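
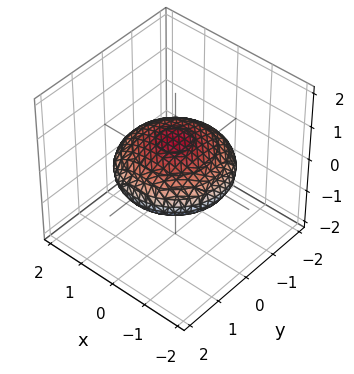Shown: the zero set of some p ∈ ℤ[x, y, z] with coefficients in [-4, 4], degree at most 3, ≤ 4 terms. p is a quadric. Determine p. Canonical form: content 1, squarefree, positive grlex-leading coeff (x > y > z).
deg p = 2. A closed, bounded, convex surface; a quadric.
Symmetries: mirror symmetry z ↦ −z ⇒ only even powers of z; the surface is invariant under rotation about z: p = q(x² + y², z).
Against the integer gridlines: a circular section at z = 0 has radius between 1 and 2.
Together with the visible shape, these determine p as stated.

x^2 + y^2 + 3*z^2 - 2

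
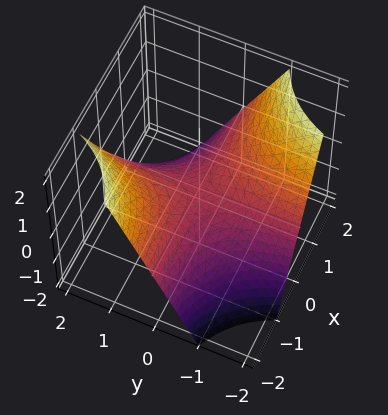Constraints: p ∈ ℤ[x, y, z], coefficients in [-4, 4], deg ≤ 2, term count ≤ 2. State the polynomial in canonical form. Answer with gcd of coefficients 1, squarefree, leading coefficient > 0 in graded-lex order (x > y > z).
x*y + z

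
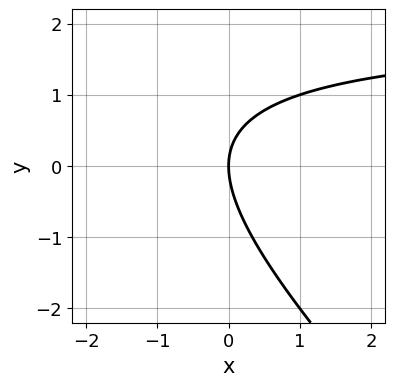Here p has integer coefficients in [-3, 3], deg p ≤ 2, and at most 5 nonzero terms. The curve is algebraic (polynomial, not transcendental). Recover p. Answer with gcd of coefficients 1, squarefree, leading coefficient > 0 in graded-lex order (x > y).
1. The degree is 2 — a generic line meets the curve in up to 2 points.
2. Reading off the gridlines: it meets the x-axis at x = 0 (among the integer gridlines); it crosses the y-axis at the gridline y = 0.
3. Putting this together gives p.

x*y + y^2 - 2*x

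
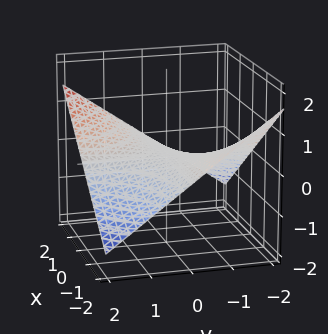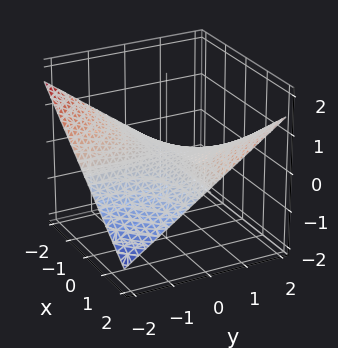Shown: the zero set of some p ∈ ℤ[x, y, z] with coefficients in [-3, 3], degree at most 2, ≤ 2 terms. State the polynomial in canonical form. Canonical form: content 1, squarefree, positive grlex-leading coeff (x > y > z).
x*y - 3*z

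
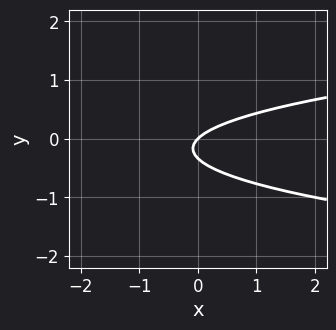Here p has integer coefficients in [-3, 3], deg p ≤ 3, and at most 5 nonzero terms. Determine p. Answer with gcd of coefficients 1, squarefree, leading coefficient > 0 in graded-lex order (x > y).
1. deg p = 2. The shape is more complex than any degree-1 curve.
2. Observable constraints: one y-axis crossing is at y = 0; it crosses the x-axis at the gridline x = 0.
3. These observations pin down the coefficients.

3*y^2 - x + y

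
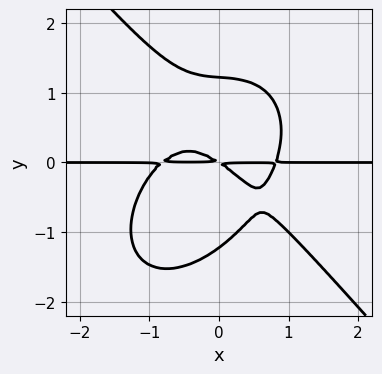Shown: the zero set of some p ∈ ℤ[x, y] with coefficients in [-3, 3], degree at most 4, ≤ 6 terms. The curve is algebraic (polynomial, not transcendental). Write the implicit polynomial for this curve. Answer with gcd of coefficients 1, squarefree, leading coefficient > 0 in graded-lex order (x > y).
3*x^3*y + 2*y^4 + 2*x*y^2 - 2*x*y - 3*y^2

First, deg p = 4.
Then, from the axis intercepts and sections: every point of the x-axis in the box is on the curve.
Finally, these observations pin down the coefficients.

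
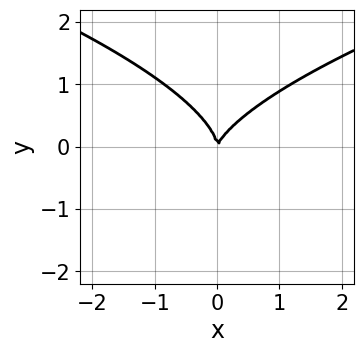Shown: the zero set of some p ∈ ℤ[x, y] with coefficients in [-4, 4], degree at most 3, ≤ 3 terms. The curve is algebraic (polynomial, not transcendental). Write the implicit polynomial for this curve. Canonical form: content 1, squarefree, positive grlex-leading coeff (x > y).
The degree is 3 — the shape is more complex than any degree-2 curve.
Observable constraints: it crosses the y-axis at the gridline y = 0; it meets the x-axis at x = 0 (among the integer gridlines).
Assembling these constraints gives the stated polynomial.

3*y^3 - 3*x^2 + x*y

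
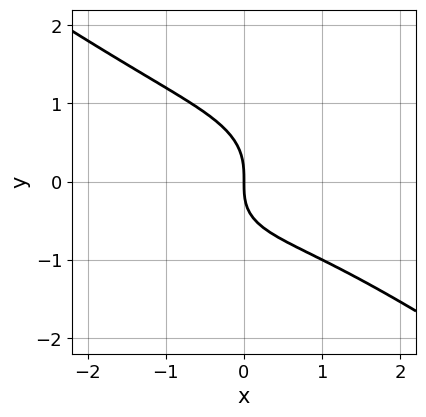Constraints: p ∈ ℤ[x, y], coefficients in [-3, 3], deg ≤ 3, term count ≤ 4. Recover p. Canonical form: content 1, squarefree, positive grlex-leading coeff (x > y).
x^3 + 3*y^3 + x*y + 3*x

1. deg p = 3.
2. Observable constraints: it meets the y-axis at y = 0 (among the integer gridlines); it crosses the x-axis at the gridline x = 0.
3. Matching integer coefficients to the picture gives p.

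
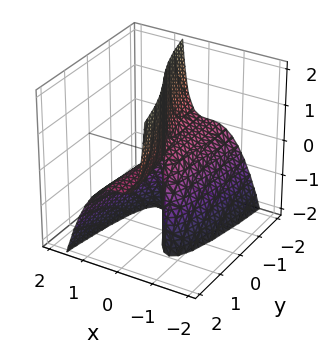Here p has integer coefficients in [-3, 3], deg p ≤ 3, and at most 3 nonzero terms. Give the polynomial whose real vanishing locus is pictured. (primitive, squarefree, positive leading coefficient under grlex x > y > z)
(a) Degree: a generic line meets the surface in up to 3 points, so deg p = 3.
(b) From the visible intercepts: every point of the z-axis in the box is on the surface; every point of the y-axis in the box is on the surface; it meets the x-axis at x = 0 (among the integer gridlines).
(c) Putting this together gives p.

3*x^3 + 2*x*z + y*z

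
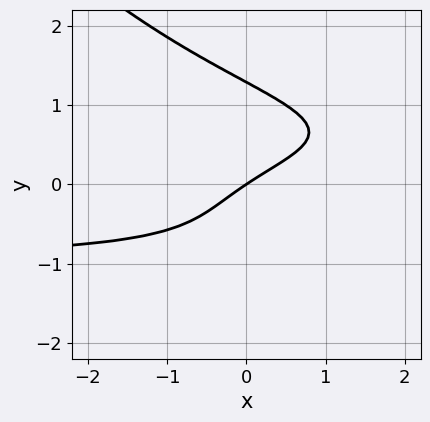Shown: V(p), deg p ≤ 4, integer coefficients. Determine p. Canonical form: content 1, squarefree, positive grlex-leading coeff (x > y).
1. The degree is 4 — a generic line meets the curve in up to 4 points.
2. Against the integer gridlines: it crosses the y-axis at the gridline y = 0; it meets the x-axis at x = 0 (among the integer gridlines).
3. These observations pin down the coefficients.

2*x*y^3 + 2*y^4 - y^2 + 2*x - 3*y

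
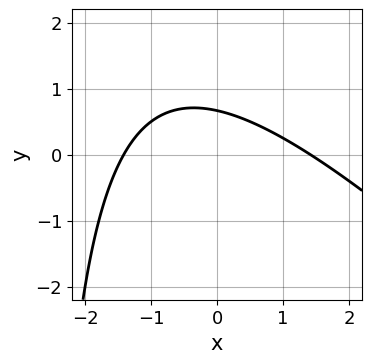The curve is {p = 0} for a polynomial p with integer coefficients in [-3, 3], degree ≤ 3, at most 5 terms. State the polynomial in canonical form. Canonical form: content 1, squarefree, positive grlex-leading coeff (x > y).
First, the degree is 2 — the shape is more complex than any degree-1 curve.
Finally, putting this together gives p.

x^2 + x*y + 3*y - 2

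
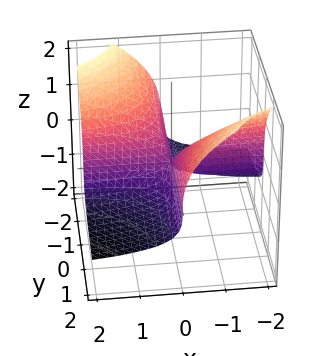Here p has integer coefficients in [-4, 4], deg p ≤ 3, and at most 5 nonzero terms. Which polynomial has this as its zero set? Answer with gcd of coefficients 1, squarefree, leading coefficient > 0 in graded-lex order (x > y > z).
2*x*y*z + 2*z^3 + 3*x*y

First, the degree is 3 — the shape is more complex than any degree-2 surface.
Next, checking where it meets the axes: the visible y-axis segment lies entirely on the surface; the visible x-axis segment lies entirely on the surface; it meets the z-axis at z = 0 (among the integer gridlines).
Finally, assembling these constraints gives the stated polynomial.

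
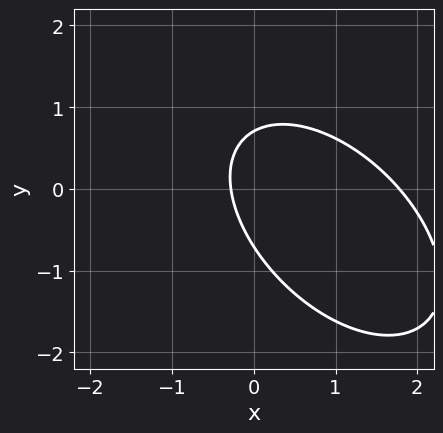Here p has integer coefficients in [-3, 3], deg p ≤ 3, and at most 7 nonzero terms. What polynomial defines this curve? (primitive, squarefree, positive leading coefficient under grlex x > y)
2*x^2 + 2*x*y + 2*y^2 - 3*x - 1

1. The degree is 2 — no degree-1 curve has this shape.
2. Putting this together gives p.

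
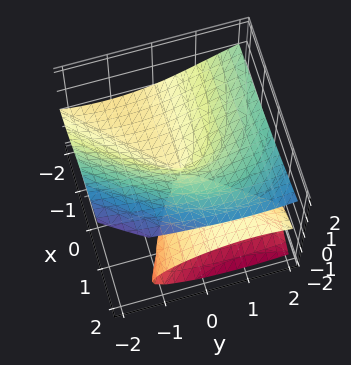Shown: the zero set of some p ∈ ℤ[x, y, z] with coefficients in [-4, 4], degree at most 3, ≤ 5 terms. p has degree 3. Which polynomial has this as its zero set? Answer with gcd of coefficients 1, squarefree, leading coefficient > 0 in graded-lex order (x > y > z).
1. There are 2 components. They look like related sheets of one shape, so recover p as a whole.
2. The degree is 3 — a generic line meets the surface in up to 3 points.
3. Reading off the gridlines: it crosses the z-axis at the gridline z = 0; it crosses the y-axis at the gridline y = 0; every point of the x-axis in the box is on the surface.
4. Fitting integer coefficients to these (and the overall shape) gives p.

2*z^3 + x*y - 3*x*z - y^2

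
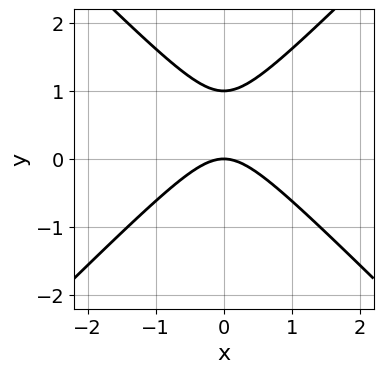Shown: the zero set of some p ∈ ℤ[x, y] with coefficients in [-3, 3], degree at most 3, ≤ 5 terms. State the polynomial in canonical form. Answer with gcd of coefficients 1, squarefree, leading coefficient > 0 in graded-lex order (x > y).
First, deg p = 2. The shape is more complex than any degree-1 curve.
Then, symmetries: the x ↦ −x reflection is a symmetry, so x appears only in even powers.
Then, from the visible intercepts: among the integer gridlines, it crosses the y-axis at y ∈ {0, 1}; one x-axis crossing is at x = 0.
Finally, assembling these constraints gives the stated polynomial.

x^2 - y^2 + y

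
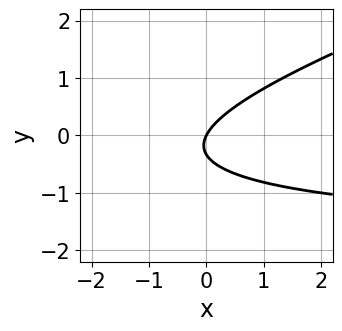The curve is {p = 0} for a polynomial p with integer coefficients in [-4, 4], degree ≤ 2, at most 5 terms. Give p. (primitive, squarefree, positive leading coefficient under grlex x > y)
x*y - 3*y^2 + 2*x - y

1. deg p = 2. No degree-1 curve has this shape.
2. From the visible intercepts: it meets the y-axis at y = 0 (among the integer gridlines); it meets the x-axis at x = 0 (among the integer gridlines).
3. Putting this together gives p.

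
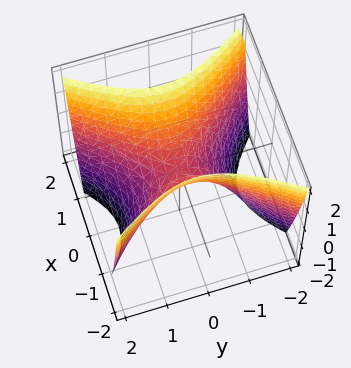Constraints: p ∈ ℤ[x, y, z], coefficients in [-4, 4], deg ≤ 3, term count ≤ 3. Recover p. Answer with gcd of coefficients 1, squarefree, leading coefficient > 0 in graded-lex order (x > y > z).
3*x^2 - 2*y^2 - 2*z

1. Degree: a saddle surface; a quadric, so deg p = 2.
2. Symmetries: mirror symmetry y ↦ −y ⇒ only even powers of y; mirror symmetry x ↦ −x ⇒ only even powers of x.
3. From the visible intercepts: it meets the z-axis at z = 0 (among the integer gridlines); it crosses the x-axis at the gridline x = 0; it meets the y-axis at y = 0 (among the integer gridlines).
4. Fitting integer coefficients to these (and the overall shape) gives p.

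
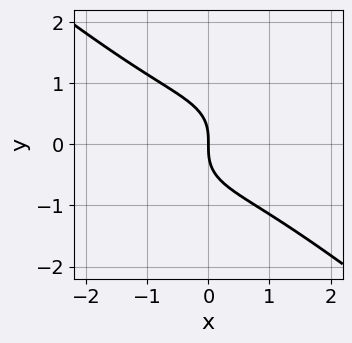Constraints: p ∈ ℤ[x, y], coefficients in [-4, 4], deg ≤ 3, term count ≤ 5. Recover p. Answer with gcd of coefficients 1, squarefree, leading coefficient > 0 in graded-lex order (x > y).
First, deg p = 3. The shape is more complex than any degree-2 curve.
Next, from the visible intercepts: one x-axis crossing is at x = 0; one y-axis crossing is at y = 0.
Finally, the integer polynomial consistent with all of this is the stated p.

x^3 + 2*y^3 + 2*x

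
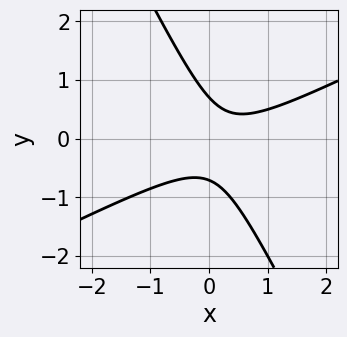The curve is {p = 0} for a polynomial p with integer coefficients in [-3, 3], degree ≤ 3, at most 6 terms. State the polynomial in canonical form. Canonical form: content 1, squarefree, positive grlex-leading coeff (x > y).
2*x^2 - 3*x*y - 2*y^2 - x + 1

(a) The degree is 2 — no degree-1 curve has this shape.
(b) Reading off the gridlines: no x-intercept at any integer in the box.
(c) Putting this together gives p.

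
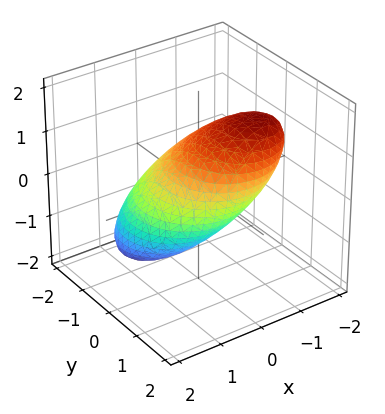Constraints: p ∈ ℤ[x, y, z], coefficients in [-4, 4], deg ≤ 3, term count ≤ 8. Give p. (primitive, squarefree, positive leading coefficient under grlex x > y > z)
2*x^2 + 2*x*z + 2*y^2 - 2*y*z + 2*z^2 - 3

(a) The degree is 2 — no degree-1 surface has this shape.
(b) Solving for integer coefficients yields p as stated.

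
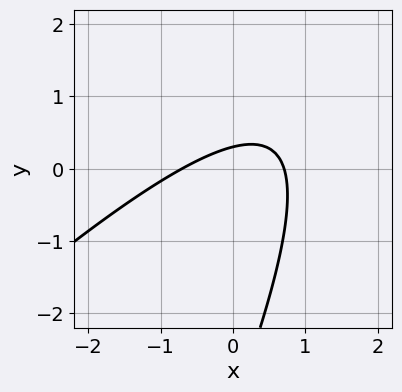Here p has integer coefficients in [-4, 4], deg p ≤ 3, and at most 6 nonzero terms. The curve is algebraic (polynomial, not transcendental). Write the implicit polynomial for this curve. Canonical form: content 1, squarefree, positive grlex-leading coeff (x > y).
2*x^2 - 3*x*y + y^2 + 3*y - 1

1. Degree: no degree-1 curve has this shape, so deg p = 2.
2. Matching integer coefficients to the picture gives p.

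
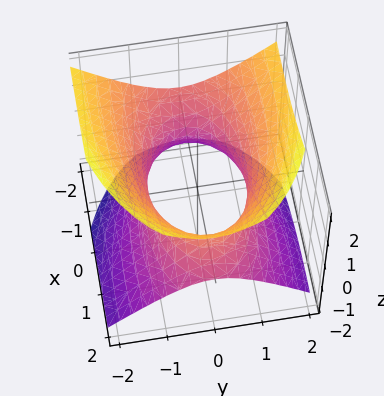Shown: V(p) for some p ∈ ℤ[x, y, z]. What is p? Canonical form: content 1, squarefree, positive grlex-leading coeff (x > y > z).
x^2 + 2*x*z + 3*y^2 - 3*z^2 - 3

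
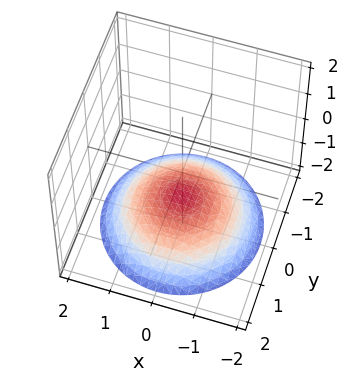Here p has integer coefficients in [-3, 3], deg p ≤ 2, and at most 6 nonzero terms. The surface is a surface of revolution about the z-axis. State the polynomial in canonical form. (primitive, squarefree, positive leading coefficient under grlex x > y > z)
x^2 + y^2 + 3*z + 3

(a) deg p = 2.
(b) Symmetries: rotational symmetry about the z-axis ⇒ p depends on x, y only through x² + y².
(c) Against the integer gridlines: it meets the z-axis at z = -1 (among the integer gridlines); no x-intercept at any integer in the box.
(d) Matching integer coefficients to the picture gives p.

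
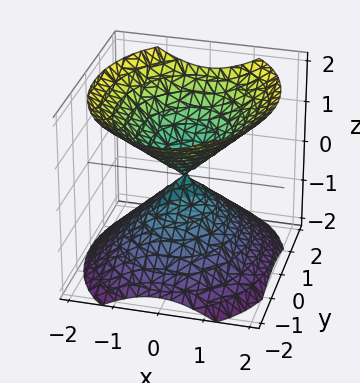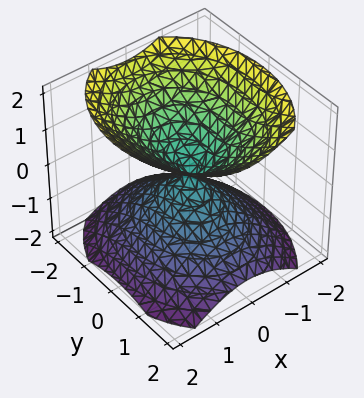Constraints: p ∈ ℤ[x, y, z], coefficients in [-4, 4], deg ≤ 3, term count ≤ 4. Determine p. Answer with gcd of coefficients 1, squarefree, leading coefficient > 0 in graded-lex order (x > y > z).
3*x^2 + 2*y^2 - 3*z^2

The picture has 2 separate pieces. They look like related sheets of one shape, so recover p as a whole.
deg p = 2. A double cone through the origin; a quadric.
Symmetries: it's symmetric under x → −x, forcing even powers of x; the z ↦ −z reflection is a symmetry, so z appears only in even powers; the y ↦ −y reflection is a symmetry, so y appears only in even powers.
Checking where it meets the axes: it crosses the y-axis at the gridline y = 0; it meets the z-axis at z = 0 (among the integer gridlines); one x-axis crossing is at x = 0.
The integer polynomial consistent with all of this is the stated p.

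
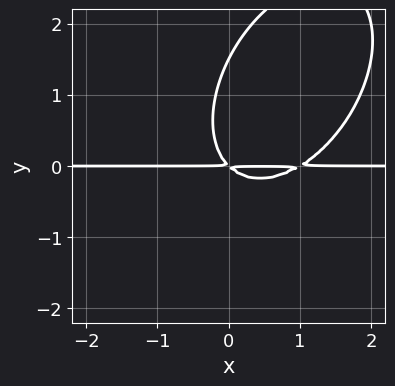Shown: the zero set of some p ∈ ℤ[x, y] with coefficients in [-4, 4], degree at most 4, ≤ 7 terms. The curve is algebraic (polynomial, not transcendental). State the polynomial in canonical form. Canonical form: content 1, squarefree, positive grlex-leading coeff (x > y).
3*x^2*y - 2*x*y^2 + 2*y^3 - 3*x*y - 3*y^2

Degree: a generic line meets the curve in up to 3 points, so deg p = 3.
Observable constraints: every point of the x-axis in the box is on the curve.
Fitting integer coefficients to these (and the overall shape) gives p.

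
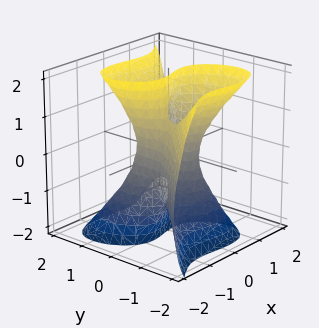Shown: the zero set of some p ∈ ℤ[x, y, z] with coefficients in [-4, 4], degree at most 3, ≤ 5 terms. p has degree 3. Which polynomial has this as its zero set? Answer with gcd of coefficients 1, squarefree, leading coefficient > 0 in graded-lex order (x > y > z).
3*x^3 - x^2*z - 3*y^3 + 2*y*z^2 - 2*x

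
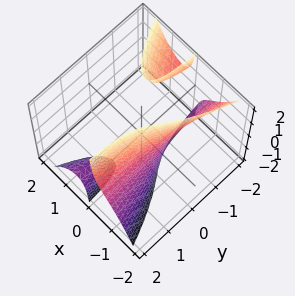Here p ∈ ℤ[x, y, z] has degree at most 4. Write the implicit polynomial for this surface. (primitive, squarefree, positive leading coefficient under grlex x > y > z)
3*x^3 + 2*x*y*z + 1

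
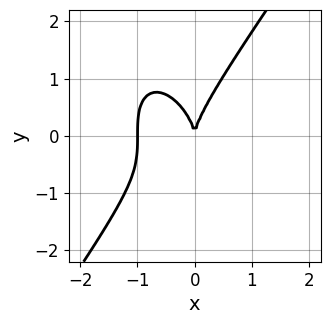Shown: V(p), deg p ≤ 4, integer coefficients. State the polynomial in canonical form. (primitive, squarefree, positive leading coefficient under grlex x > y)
deg p = 3.
Reading off the gridlines: the x-axis gridline crossings are at x ∈ {-1, 0}; it crosses the y-axis at the gridline y = 0.
Solving for integer coefficients yields p as stated.

3*x^3 - y^3 + 3*x^2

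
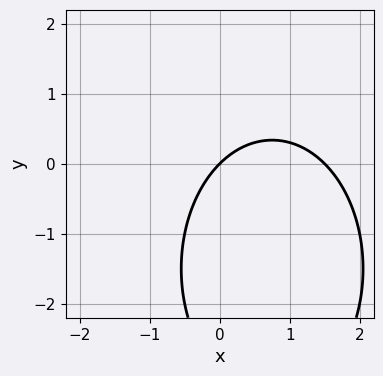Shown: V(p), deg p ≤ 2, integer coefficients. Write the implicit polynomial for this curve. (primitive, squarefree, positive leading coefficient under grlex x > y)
(a) deg p = 2. The shape is more complex than any degree-1 curve.
(b) Against the integer gridlines: one x-axis crossing is at x = 0; it meets the y-axis at y = 0 (among the integer gridlines).
(c) Fitting integer coefficients to these (and the overall shape) gives p.

2*x^2 + y^2 - 3*x + 3*y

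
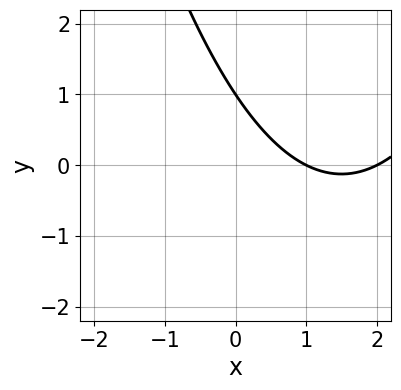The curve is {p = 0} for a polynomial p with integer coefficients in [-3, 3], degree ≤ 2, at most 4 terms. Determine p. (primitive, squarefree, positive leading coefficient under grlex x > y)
x^2 - 3*x - 2*y + 2

(a) deg p = 2.
(b) From the axis intercepts and sections: it crosses the y-axis at the gridline y = 1; the x-axis gridline crossings are at x ∈ {1, 2}.
(c) Fitting integer coefficients to these (and the overall shape) gives p.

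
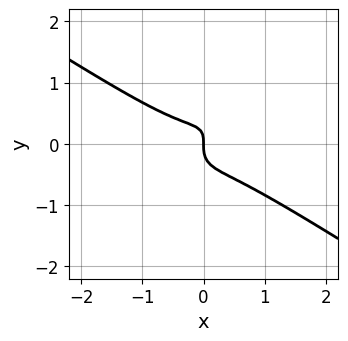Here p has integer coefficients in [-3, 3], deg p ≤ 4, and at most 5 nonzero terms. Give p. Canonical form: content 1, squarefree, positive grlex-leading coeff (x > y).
2*x^3 - 3*x*y^2 + 3*y^3 - x*y + x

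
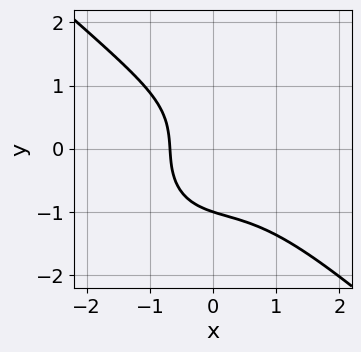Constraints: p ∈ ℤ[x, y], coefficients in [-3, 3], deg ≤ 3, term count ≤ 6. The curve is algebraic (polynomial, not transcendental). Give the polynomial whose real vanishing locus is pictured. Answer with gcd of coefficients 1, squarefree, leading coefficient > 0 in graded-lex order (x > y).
3*x^3 + x^2*y + 3*y^3 + 3*x + 3

deg p = 3. A generic line meets the curve in up to 3 points.
Against the integer gridlines: it meets the y-axis at y = -1 (among the integer gridlines).
Putting this together gives p.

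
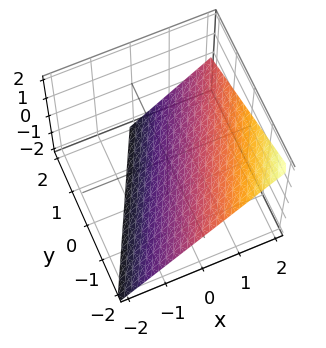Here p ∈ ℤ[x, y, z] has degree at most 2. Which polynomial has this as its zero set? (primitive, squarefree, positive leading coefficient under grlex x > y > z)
2*x - y - 2*z - 2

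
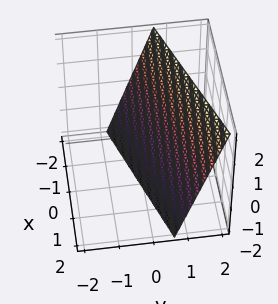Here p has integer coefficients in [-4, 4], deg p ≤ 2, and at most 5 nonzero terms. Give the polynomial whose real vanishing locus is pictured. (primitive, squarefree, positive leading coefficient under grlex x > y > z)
First, degree: every cross-section is a straight line — this is a plane, so deg p = 1.
Next, from the axis intercepts and sections: it crosses the x-axis at the gridline x = -2; it meets the z-axis at z = -2 (among the integer gridlines).
Finally, assembling these constraints gives the stated polynomial.

x - 3*y + z + 2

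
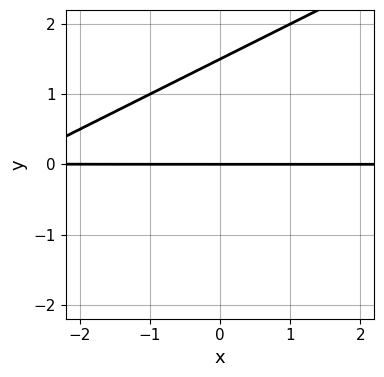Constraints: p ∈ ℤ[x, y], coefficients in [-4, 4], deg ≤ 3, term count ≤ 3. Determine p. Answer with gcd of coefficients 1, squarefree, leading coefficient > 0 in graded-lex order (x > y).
(a) Degree: no degree-1 curve has this shape, so deg p = 2.
(b) Checking where it meets the axes: the visible x-axis segment lies entirely on the curve; it meets the y-axis at y = 0 (among the integer gridlines).
(c) Matching integer coefficients to the picture gives p.

x*y - 2*y^2 + 3*y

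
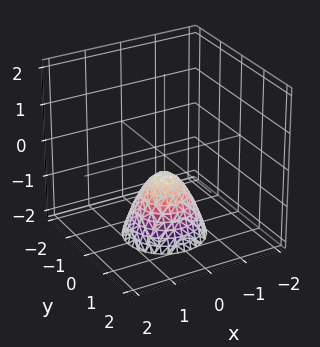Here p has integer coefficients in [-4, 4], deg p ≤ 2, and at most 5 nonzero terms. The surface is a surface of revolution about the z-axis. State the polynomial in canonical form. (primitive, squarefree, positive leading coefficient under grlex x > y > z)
First, degree: the shape is more complex than any degree-1 surface, so deg p = 2.
Next, symmetries: the surface is invariant under rotation about z: p = q(x² + y², z).
Next, against the integer gridlines: the surface avoids every integer y-axis point in the box; the surface avoids every integer x-axis point in the box; a circular section at z = -1 has radius between 0 and 1.
Finally, the integer polynomial consistent with all of this is the stated p.

3*x^2 + 3*y^2 + 2*z + 1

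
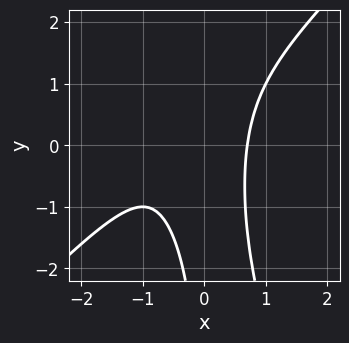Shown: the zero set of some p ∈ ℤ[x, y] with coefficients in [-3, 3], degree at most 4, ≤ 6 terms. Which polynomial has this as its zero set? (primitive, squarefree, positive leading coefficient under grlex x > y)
First, the degree is 3 — the shape is more complex than any degree-2 curve.
Next, against the integer gridlines: the curve avoids every integer y-axis point in the box.
Finally, the integer polynomial consistent with all of this is the stated p.

3*x^3 - 2*x^2*y - x*y^2 + 2*x^2 - 2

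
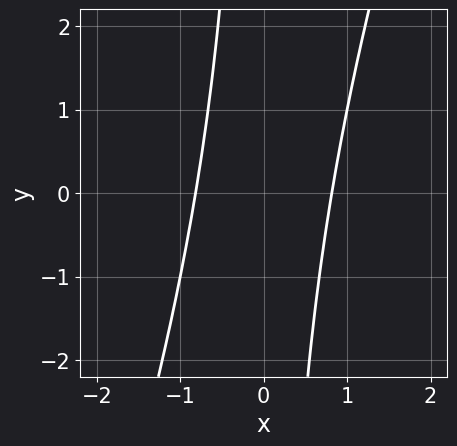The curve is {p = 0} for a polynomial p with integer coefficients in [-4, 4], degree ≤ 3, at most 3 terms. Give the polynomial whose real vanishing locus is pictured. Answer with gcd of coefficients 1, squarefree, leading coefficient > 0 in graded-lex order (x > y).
(a) deg p = 2. The shape is more complex than any degree-1 curve.
(b) Against the integer gridlines: it misses every integer gridline on the y-axis.
(c) Together with the visible shape, these determine p as stated.

3*x^2 - x*y - 2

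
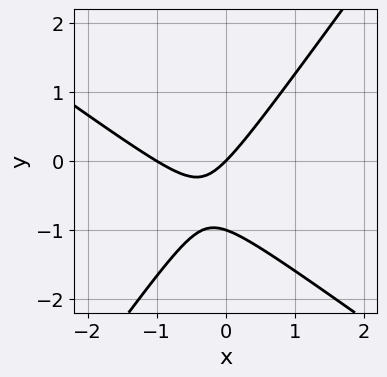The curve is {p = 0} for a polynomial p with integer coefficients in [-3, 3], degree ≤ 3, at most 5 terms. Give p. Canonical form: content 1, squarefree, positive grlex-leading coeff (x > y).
First, degree: a generic line meets the curve in up to 2 points, so deg p = 2.
Next, checking where it meets the axes: among the integer gridlines, it crosses the x-axis at x ∈ {-1, 0}; among the integer gridlines, it crosses the y-axis at y ∈ {-1, 0}.
Finally, together with the visible shape, these determine p as stated.

3*x^2 + 2*x*y - 3*y^2 + 3*x - 3*y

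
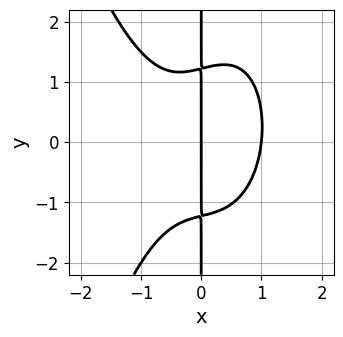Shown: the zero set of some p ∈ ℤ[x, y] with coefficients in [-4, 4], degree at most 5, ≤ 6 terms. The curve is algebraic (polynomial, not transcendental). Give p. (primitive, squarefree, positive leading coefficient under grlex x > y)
3*x^4 - x^2*y + 2*x*y^2 - 3*x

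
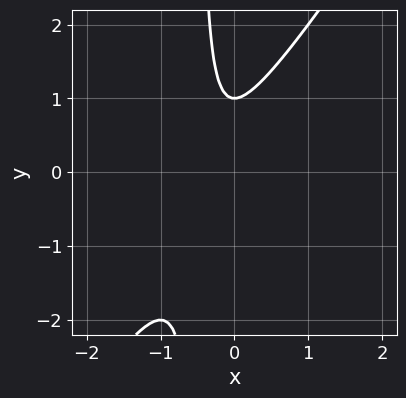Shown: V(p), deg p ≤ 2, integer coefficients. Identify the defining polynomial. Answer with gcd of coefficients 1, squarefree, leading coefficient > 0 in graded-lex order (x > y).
First, deg p = 2. No degree-1 curve has this shape.
Then, from the axis intercepts and sections: it crosses the y-axis at the gridline y = 1; no x-intercept at any integer in the box.
Finally, assembling these constraints gives the stated polynomial.

3*x^2 - 2*x*y + 2*x - y + 1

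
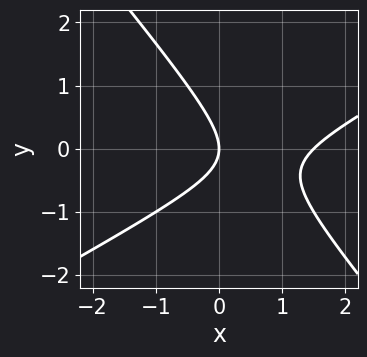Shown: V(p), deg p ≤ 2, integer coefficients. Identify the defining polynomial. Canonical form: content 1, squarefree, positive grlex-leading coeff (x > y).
2*x^2 - 2*x*y - 3*y^2 - 3*x

1. Degree: no degree-1 curve has this shape, so deg p = 2.
2. Checking where it meets the axes: it meets the y-axis at y = 0 (among the integer gridlines); it meets the x-axis at x = 0 (among the integer gridlines).
3. Putting this together gives p.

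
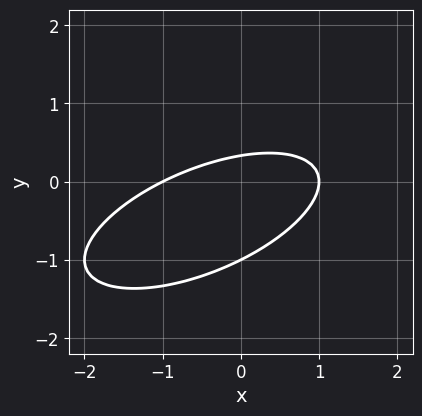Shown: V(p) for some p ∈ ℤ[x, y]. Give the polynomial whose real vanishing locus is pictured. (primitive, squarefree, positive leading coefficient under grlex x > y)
First, degree: no degree-1 curve has this shape, so deg p = 2.
Next, checking where it meets the axes: it crosses the y-axis at the gridline y = -1; among the integer gridlines, it crosses the x-axis at x ∈ {-1, 1}.
Finally, putting this together gives p.

x^2 - 2*x*y + 3*y^2 + 2*y - 1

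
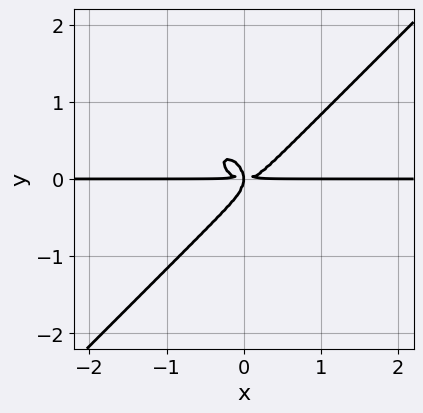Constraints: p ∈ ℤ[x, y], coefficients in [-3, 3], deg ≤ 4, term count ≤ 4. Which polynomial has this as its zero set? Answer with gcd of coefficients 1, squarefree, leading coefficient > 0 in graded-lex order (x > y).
2*x^3*y - 2*y^4 - x*y^2

First, degree: a generic line meets the curve in up to 4 points, so deg p = 4.
Next, reading off the gridlines: the visible x-axis segment lies entirely on the curve.
Finally, the integer polynomial consistent with all of this is the stated p.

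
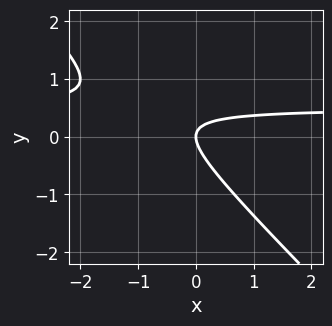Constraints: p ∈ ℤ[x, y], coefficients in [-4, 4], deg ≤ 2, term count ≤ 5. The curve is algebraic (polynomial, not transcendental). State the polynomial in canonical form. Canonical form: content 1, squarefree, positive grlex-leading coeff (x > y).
2*x*y + 2*y^2 - x

First, degree: a generic line meets the curve in up to 2 points, so deg p = 2.
Then, checking where it meets the axes: one y-axis crossing is at y = 0; it crosses the x-axis at the gridline x = 0.
Finally, fitting integer coefficients to these (and the overall shape) gives p.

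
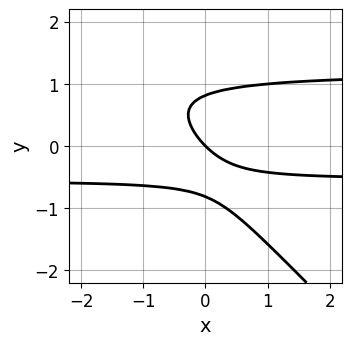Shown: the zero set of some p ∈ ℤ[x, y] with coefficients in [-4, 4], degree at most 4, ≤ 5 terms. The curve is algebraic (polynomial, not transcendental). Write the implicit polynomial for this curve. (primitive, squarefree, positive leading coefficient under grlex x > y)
3*x*y^2 + 3*y^3 - 2*x*y - 2*x - 2*y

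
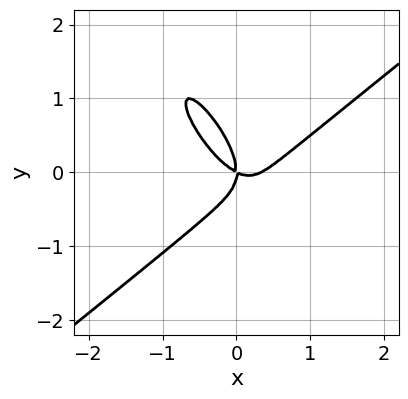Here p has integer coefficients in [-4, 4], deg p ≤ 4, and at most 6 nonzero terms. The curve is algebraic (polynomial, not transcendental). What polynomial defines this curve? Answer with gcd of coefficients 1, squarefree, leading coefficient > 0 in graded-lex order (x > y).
3*x^3 - 3*x*y^2 - 2*y^3 - x^2 - 2*x*y

deg p = 3. The shape is more complex than any degree-2 curve.
Checking where it meets the axes: one y-axis crossing is at y = 0; one x-axis crossing is at x = 0.
Assembling these constraints gives the stated polynomial.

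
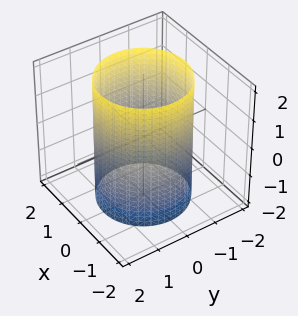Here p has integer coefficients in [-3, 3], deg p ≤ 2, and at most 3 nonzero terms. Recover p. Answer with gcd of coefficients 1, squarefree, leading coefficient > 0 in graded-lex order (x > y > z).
1. Degree: a cylinder; a quadric, so deg p = 2.
2. Symmetries: the z ↦ −z reflection is a symmetry, so z appears only in even powers; the surface is invariant under rotation about z: p = q(x² + y², z).
3. From the axis intercepts and sections: the surface avoids every integer z-axis point in the box; a circular section at z = 1 has radius between 1 and 2.
4. These observations pin down the coefficients.

x^2 + y^2 - 2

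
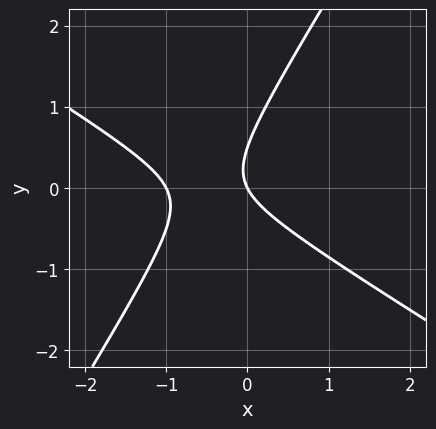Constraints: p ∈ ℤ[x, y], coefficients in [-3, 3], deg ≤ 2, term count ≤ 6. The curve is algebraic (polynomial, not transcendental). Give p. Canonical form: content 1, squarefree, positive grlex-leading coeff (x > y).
(a) The degree is 2 — no degree-1 curve has this shape.
(b) Checking where it meets the axes: the x-axis gridline crossings are at x ∈ {-1, 0}; one y-axis crossing is at y = 0.
(c) These observations pin down the coefficients.

2*x^2 + 2*x*y - 2*y^2 + 2*x + y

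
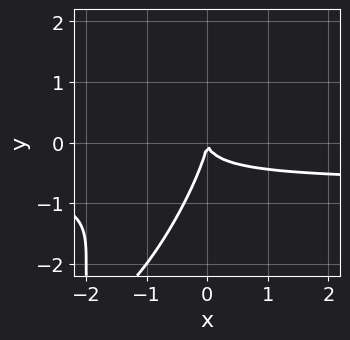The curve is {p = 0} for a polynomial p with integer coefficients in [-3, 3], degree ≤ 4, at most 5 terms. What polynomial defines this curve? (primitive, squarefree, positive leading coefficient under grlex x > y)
1. The degree is 3 — no degree-2 curve has this shape.
2. Against the integer gridlines: one x-axis crossing is at x = 0; it meets the y-axis at y = 0 (among the integer gridlines).
3. Putting this together gives p.

3*x^2*y - 3*x*y^2 + y^3 + 2*x^2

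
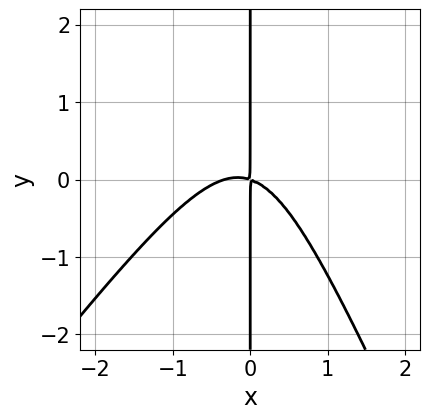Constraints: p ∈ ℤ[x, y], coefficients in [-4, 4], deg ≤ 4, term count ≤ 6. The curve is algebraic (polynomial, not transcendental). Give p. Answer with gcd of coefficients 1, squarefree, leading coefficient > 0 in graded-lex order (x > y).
3*x^3 - x^2*y - x*y^2 + x^2 + 3*x*y

First, degree: no degree-2 curve has this shape, so deg p = 3.
Next, from the visible intercepts: every point of the y-axis in the box is on the curve.
Finally, the integer polynomial consistent with all of this is the stated p.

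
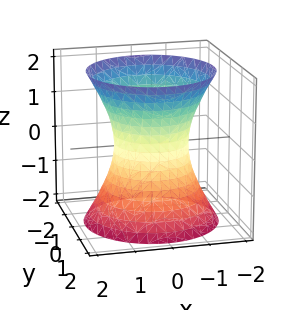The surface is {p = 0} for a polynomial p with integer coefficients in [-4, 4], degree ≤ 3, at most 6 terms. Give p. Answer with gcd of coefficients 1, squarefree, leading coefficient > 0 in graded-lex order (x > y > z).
First, the degree is 2 — no degree-1 surface has this shape.
Next, symmetry: the z-axis is an axis of rotation, so x and y enter only as x² + y².
Then, against the integer gridlines: among the integer gridlines, it crosses the x-axis at x ∈ {-1, 1}; the y-axis gridline crossings are at y ∈ {-1, 1}; it misses every integer gridline on the z-axis; a circular section at z = 1 has radius between 1 and 2.
Finally, together with the visible shape, these determine p as stated.

2*x^2 + 2*y^2 - z^2 - 2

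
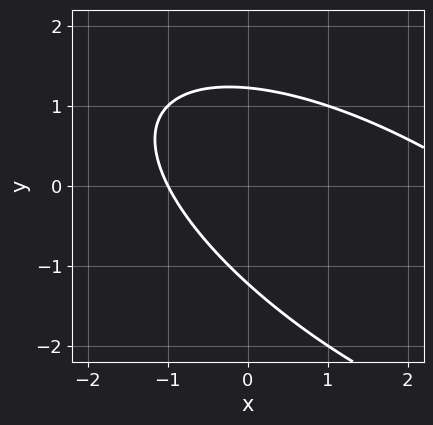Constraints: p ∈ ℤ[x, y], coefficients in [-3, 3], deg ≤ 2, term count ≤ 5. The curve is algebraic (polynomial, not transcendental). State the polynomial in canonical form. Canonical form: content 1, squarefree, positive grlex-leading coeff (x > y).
The degree is 2 — a generic line meets the curve in up to 2 points.
Reading off the gridlines: one x-axis crossing is at x = -1.
Solving for integer coefficients yields p as stated.

x^2 + 2*x*y + 2*y^2 - 2*x - 3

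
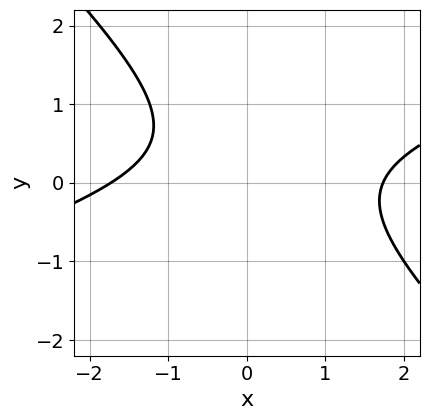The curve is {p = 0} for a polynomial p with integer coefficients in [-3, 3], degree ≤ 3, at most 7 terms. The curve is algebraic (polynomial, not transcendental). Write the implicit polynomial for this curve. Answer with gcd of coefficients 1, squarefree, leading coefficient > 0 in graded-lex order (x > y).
x^2 - 2*x*y - 3*y^2 + 2*y - 3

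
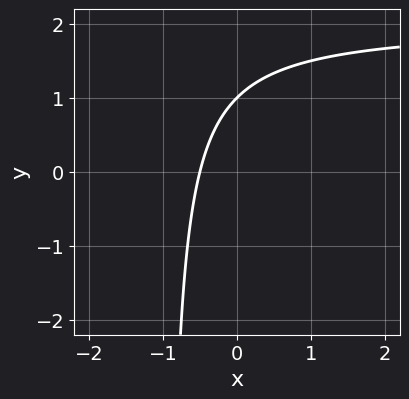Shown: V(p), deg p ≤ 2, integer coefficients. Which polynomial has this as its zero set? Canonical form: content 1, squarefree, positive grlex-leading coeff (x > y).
x*y - 2*x + y - 1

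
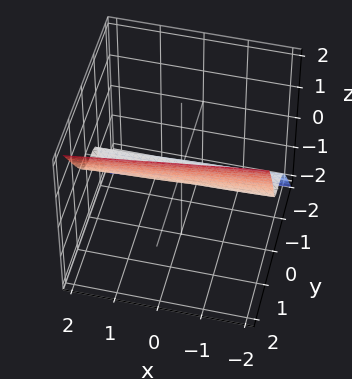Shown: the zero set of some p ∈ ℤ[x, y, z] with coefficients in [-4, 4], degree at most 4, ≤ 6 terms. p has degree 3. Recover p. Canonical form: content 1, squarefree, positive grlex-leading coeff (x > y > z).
x*y*z - 3*y^3 + z^3 + 2*z

1. The degree is 3 — no degree-2 surface has this shape.
2. Reading off the gridlines: one z-axis crossing is at z = 0; every point of the x-axis in the box is on the surface.
3. Together with the visible shape, these determine p as stated.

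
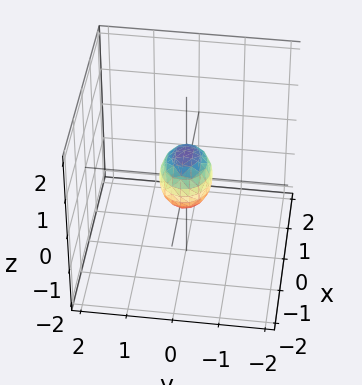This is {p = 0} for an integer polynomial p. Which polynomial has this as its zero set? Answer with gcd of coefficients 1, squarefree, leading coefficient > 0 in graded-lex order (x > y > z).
2*x^2 + 3*y^2 + 2*z^2 - 1

First, deg p = 2. A closed, bounded, convex surface; a quadric.
Then, symmetries: mirror symmetry z ↦ −z ⇒ only even powers of z; mirror symmetry x ↦ −x ⇒ only even powers of x; it's symmetric under y → −y, forcing even powers of y.
Finally, the integer polynomial consistent with all of this is the stated p.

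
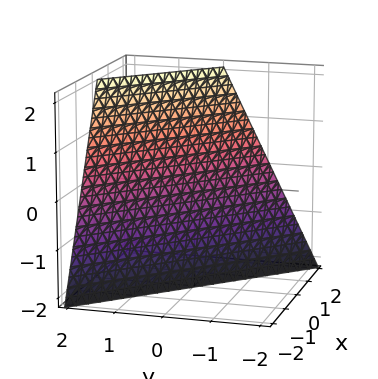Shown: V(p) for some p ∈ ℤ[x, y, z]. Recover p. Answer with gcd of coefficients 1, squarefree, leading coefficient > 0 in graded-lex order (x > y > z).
First, the degree is 1 — the surface is flat (a plane).
Next, from the visible intercepts: it crosses the y-axis at the gridline y = 1; it crosses the x-axis at the gridline x = 1; it meets the z-axis at z = -2 (among the integer gridlines).
Finally, fitting integer coefficients to these (and the overall shape) gives p.

2*x + 2*y - z - 2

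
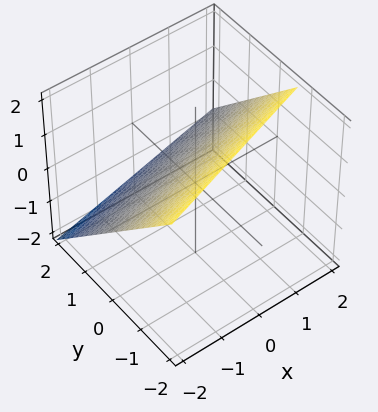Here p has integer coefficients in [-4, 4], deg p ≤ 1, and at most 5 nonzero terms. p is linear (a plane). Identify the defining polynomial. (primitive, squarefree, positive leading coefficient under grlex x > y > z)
x - 3*y - 3*z + 2

1. The degree is 1 — every cross-section is a straight line — this is a plane.
2. From the axis intercepts and sections: one x-axis crossing is at x = -2.
3. Assembling these constraints gives the stated polynomial.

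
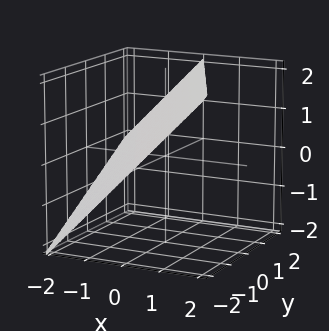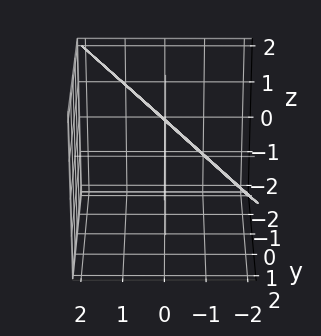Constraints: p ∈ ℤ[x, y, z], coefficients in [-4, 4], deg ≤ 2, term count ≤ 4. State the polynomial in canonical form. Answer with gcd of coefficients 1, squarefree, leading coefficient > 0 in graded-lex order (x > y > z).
2*x + y - 2*z + 2

First, the degree is 1 — the surface is flat (a plane).
Then, reading off the gridlines: it meets the z-axis at z = 1 (among the integer gridlines); it crosses the y-axis at the gridline y = -2; it crosses the x-axis at the gridline x = -1.
Finally, the integer polynomial consistent with all of this is the stated p.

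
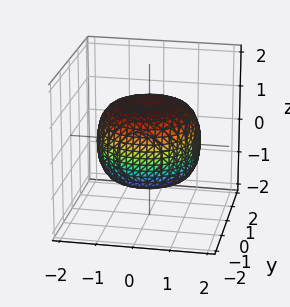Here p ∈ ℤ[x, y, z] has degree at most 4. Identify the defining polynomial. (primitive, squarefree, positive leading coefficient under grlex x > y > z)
(a) Degree: no degree-3 surface has this shape, so deg p = 4.
(b) Symmetries: the z-axis is an axis of rotation, so x and y enter only as x² + y².
(c) Observable constraints: a circular section at z = 1 has radius exactly 1; the z-axis gridline crossings are at z ∈ {-1, 1}.
(d) Matching integer coefficients to the picture gives p.

x^4 + 2*x^2*y^2 + y^4 - x^2 - y^2 + 2*z^2 - 2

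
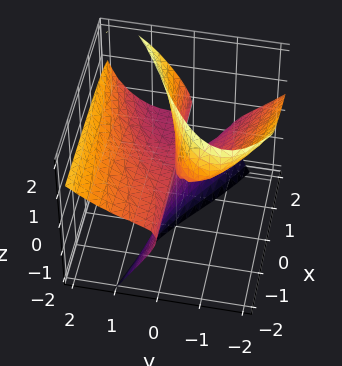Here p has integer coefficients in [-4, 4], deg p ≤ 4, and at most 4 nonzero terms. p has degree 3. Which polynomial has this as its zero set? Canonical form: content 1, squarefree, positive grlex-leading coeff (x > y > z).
(a) The degree is 3 — the shape is more complex than any degree-2 surface.
(b) From the visible intercepts: every point of the z-axis in the box is on the surface; every point of the x-axis in the box is on the surface.
(c) Matching integer coefficients to the picture gives p.

x*z^2 + y^3 - x*y - 3*y*z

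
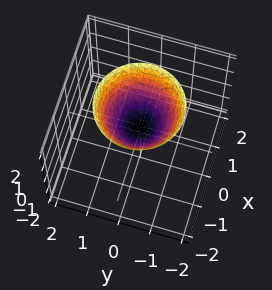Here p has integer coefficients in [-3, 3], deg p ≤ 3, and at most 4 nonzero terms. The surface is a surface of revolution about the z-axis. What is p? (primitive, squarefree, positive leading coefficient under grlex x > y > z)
First, degree: the shape is more complex than any degree-1 surface, so deg p = 2.
Then, symmetries: rotational symmetry about the z-axis ⇒ p depends on x, y only through x² + y².
Next, from the axis intercepts and sections: it misses every integer gridline on the y-axis; no x-intercept at any integer in the box.
Finally, solving for integer coefficients yields p as stated.

3*x^2 + 3*y^2 - 3*z + 1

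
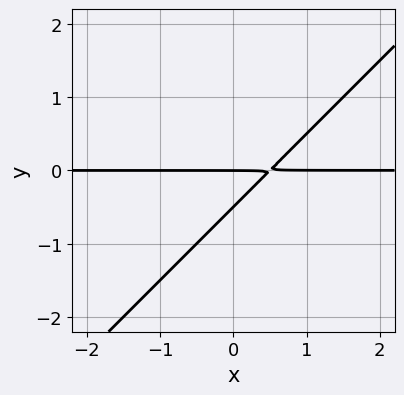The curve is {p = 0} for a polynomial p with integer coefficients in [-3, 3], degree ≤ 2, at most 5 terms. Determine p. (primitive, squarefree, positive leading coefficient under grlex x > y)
First, degree: the shape is more complex than any degree-1 curve, so deg p = 2.
Then, against the integer gridlines: every point of the x-axis in the box is on the curve; it crosses the y-axis at the gridline y = 0.
Finally, solving for integer coefficients yields p as stated.

2*x*y - 2*y^2 - y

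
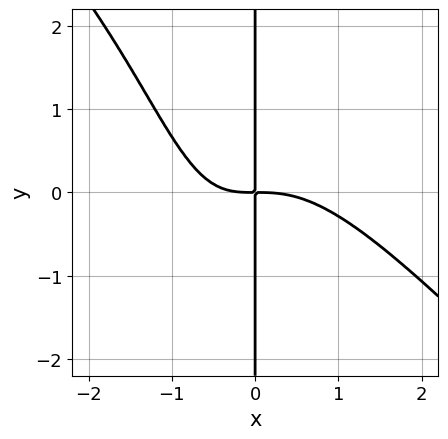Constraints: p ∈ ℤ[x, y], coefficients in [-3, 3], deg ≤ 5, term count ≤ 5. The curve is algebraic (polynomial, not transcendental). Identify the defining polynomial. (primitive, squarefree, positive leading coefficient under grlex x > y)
2*x^4 + 2*x^3*y + 2*x^2*y + 3*x*y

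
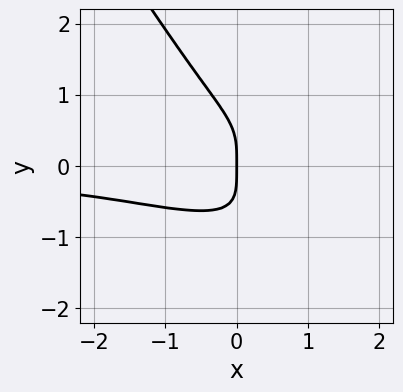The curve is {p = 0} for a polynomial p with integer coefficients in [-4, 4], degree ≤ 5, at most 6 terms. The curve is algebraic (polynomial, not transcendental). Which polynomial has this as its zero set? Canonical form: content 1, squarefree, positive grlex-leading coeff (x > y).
1. Degree: the shape is more complex than any degree-3 curve, so deg p = 4.
2. Reading off the gridlines: it meets the x-axis at x = 0 (among the integer gridlines); it meets the y-axis at y = 0 (among the integer gridlines).
3. Putting this together gives p.

3*x*y^3 + 2*y^4 - 2*x^2*y + 2*x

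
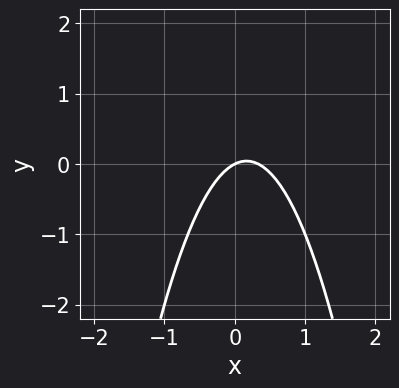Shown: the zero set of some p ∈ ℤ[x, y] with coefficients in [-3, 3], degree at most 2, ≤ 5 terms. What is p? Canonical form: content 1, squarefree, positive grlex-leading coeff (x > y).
(a) The degree is 2 — no degree-1 curve has this shape.
(b) Observable constraints: it crosses the y-axis at the gridline y = 0; it meets the x-axis at x = 0 (among the integer gridlines).
(c) Matching integer coefficients to the picture gives p.

3*x^2 - x + 2*y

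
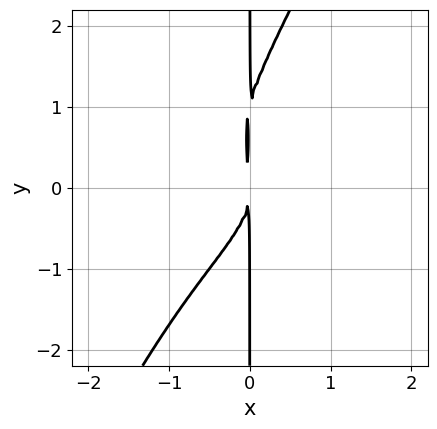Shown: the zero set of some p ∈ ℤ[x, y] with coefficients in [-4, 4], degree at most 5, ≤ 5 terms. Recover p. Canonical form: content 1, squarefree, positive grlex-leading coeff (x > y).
First, deg p = 4. A generic line meets the curve in up to 4 points.
Next, from the axis intercepts and sections: every point of the y-axis in the box is on the curve.
Finally, matching integer coefficients to the picture gives p.

2*x^2*y^2 - x*y^3 + x*y^2 + 2*x^2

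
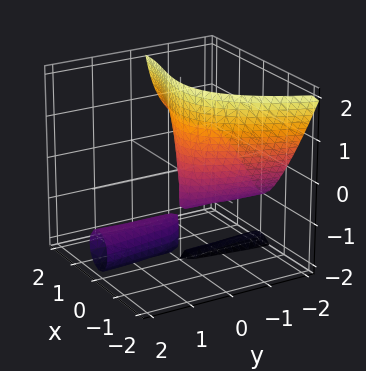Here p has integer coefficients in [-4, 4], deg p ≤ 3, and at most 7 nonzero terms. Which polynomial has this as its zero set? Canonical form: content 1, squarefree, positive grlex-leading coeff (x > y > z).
I count 3 distinct pieces.
Degree: a generic line meets the surface in up to 3 points, so deg p = 3.
Against the integer gridlines: it meets the x-axis at x = 0 (among the integer gridlines); every point of the z-axis in the box is on the surface.
Putting this together gives p.

x^3 - y*z^2 - 3*x^2 - 3*y*z - 2*y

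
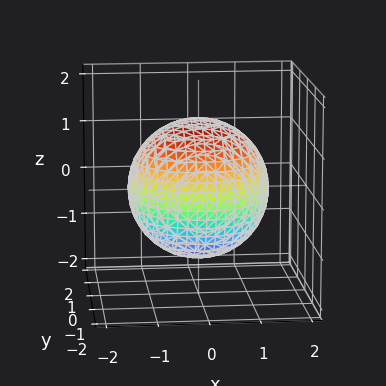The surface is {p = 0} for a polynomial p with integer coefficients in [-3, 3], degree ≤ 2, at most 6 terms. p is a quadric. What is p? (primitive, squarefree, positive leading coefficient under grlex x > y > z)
x^2 + y^2 + z^2 - 2

The degree is 2 — bounded and convex; a quadric.
Symmetries: the z ↦ −z reflection is a symmetry, so z appears only in even powers; the z-axis is an axis of rotation, so x and y enter only as x² + y².
Observable constraints: a circular section at z = 0 has radius between 1 and 2.
The integer polynomial consistent with all of this is the stated p.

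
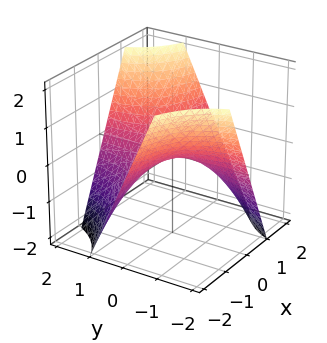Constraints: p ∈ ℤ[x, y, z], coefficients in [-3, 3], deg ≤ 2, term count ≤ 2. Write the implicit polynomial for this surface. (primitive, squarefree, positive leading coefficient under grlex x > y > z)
x*y - z

First, deg p = 2.
Then, from the visible intercepts: it meets the z-axis at z = 0 (among the integer gridlines); every point of the y-axis in the box is on the surface; the visible x-axis segment lies entirely on the surface.
Finally, assembling these constraints gives the stated polynomial.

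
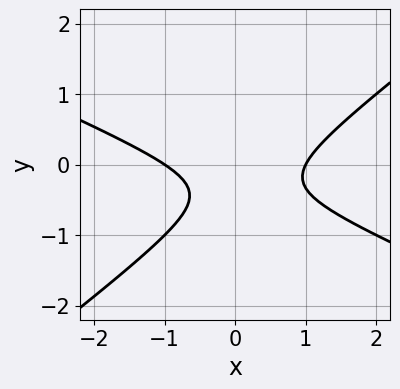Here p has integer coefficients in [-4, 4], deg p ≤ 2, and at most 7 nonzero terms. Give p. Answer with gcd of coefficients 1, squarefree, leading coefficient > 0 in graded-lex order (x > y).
(a) Degree: the shape is more complex than any degree-1 curve, so deg p = 2.
(b) Against the integer gridlines: the x-axis gridline crossings are at x ∈ {-1, 1}; the curve avoids every integer y-axis point in the box.
(c) Fitting integer coefficients to these (and the overall shape) gives p.

x^2 + x*y - 3*y^2 - 2*y - 1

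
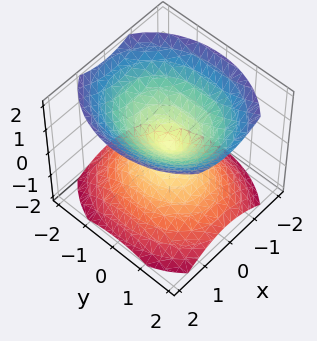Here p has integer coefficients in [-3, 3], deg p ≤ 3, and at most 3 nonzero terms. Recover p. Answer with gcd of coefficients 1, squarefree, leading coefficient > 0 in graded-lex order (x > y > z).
3*x^2 + 2*y^2 - 3*z^2

I count 2 distinct pieces. Treating them together as one polynomial.
deg p = 2. A double cone through the origin; a quadric.
Symmetries: it's symmetric under x → −x, forcing even powers of x; mirror symmetry y ↦ −y ⇒ only even powers of y; mirror symmetry z ↦ −z ⇒ only even powers of z.
Against the integer gridlines: it crosses the z-axis at the gridline z = 0; one x-axis crossing is at x = 0; it meets the y-axis at y = 0 (among the integer gridlines).
These observations pin down the coefficients.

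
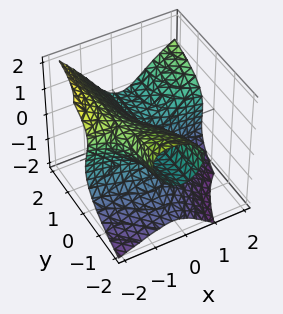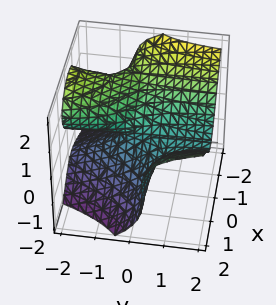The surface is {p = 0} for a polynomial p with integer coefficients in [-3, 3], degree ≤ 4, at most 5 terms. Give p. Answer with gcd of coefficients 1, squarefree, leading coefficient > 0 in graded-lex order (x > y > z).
deg p = 3. The shape is more complex than any degree-2 surface.
From the axis intercepts and sections: it crosses the z-axis at the gridline z = 0; it crosses the x-axis at the gridline x = 0; the visible y-axis segment lies entirely on the surface.
The integer polynomial consistent with all of this is the stated p.

3*x^2*y - 2*x*z^2 - 3*z^3 - 3*y*z - 2*x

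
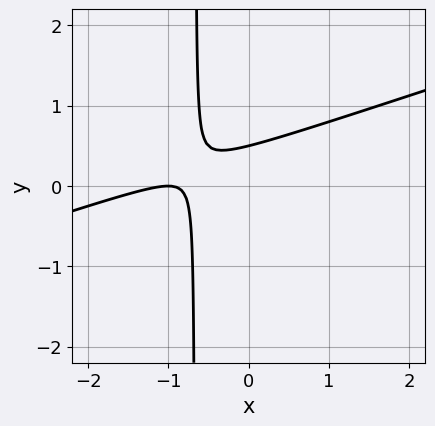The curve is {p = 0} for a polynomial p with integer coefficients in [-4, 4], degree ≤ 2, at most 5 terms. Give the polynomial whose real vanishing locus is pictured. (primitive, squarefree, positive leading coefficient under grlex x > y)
x^2 - 3*x*y + 2*x - 2*y + 1

1. Degree: no degree-1 curve has this shape, so deg p = 2.
2. From the axis intercepts and sections: one x-axis crossing is at x = -1.
3. Matching integer coefficients to the picture gives p.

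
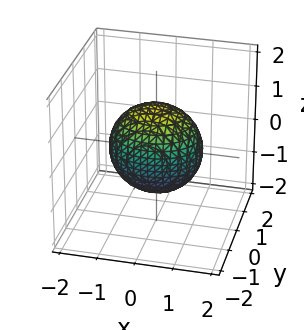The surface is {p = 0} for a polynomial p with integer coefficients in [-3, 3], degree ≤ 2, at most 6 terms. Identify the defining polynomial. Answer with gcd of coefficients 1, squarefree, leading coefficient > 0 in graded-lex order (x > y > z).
(a) The degree is 2 — bounded and convex; a quadric.
(b) Symmetries: the z ↦ −z reflection is a symmetry, so z appears only in even powers; the y ↦ −y reflection is a symmetry, so y appears only in even powers; the x ↦ −x reflection is a symmetry, so x appears only in even powers.
(c) Against the integer gridlines: the y-axis gridline crossings are at y ∈ {-1, 1}.
(d) Fitting integer coefficients to these (and the overall shape) gives p.

2*x^2 + 3*y^2 + 2*z^2 - 3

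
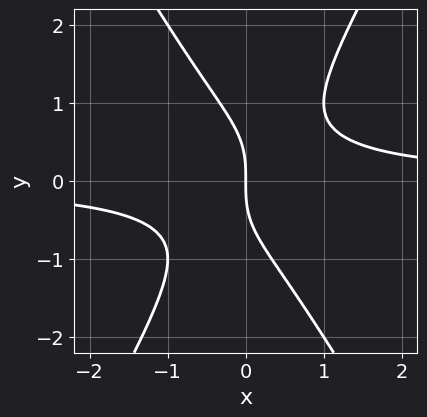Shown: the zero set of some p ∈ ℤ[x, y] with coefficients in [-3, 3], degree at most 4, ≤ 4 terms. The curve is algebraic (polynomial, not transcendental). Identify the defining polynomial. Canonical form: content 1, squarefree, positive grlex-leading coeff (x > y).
3*x^2*y - y^3 - 2*x

First, the degree is 3 — no degree-2 curve has this shape.
Next, observable constraints: one x-axis crossing is at x = 0; it crosses the y-axis at the gridline y = 0.
Finally, matching integer coefficients to the picture gives p.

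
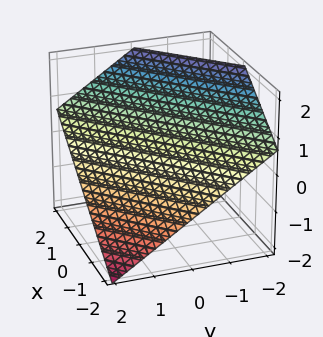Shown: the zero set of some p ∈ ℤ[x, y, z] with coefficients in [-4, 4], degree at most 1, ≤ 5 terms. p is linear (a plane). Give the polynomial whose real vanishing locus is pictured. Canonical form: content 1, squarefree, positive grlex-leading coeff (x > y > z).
2*x - 2*y - 3*z + 2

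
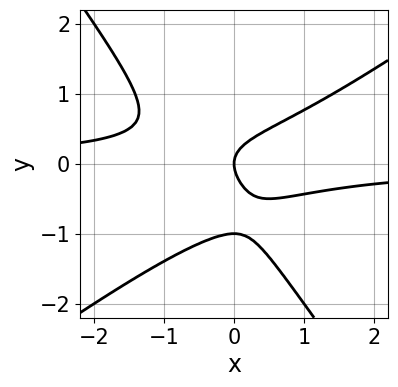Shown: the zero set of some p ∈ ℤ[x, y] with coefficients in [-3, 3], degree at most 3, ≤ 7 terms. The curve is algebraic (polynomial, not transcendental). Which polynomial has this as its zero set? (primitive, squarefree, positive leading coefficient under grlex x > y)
First, degree: no degree-2 curve has this shape, so deg p = 3.
Then, observable constraints: the y-axis gridline crossings are at y ∈ {-1, 0}; one x-axis crossing is at x = 0.
Finally, these observations pin down the coefficients.

3*x^2*y - 2*x*y^2 - 3*y^3 - 3*y^2 + 2*x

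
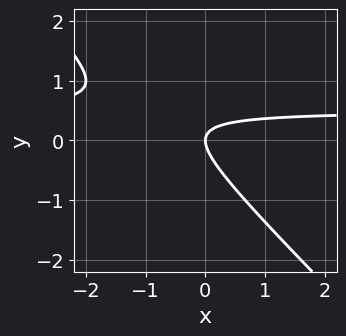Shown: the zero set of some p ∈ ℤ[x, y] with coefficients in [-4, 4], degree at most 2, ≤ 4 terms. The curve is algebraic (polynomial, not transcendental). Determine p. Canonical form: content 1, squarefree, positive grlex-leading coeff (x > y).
(a) The degree is 2 — the shape is more complex than any degree-1 curve.
(b) Observable constraints: it meets the y-axis at y = 0 (among the integer gridlines); it crosses the x-axis at the gridline x = 0.
(c) Fitting integer coefficients to these (and the overall shape) gives p.

2*x*y + 2*y^2 - x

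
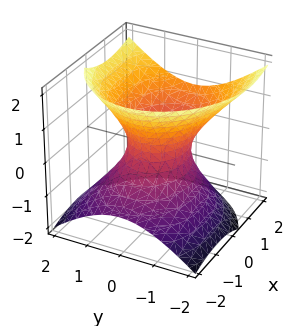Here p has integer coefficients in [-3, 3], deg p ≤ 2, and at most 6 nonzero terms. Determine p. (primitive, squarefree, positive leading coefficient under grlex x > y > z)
2*x^2 - 2*x*z + 3*y^2 - 3*z^2 - 2

deg p = 2.
Reading off the gridlines: the x-axis gridline crossings are at x ∈ {-1, 1}; it misses every integer gridline on the z-axis.
Fitting integer coefficients to these (and the overall shape) gives p.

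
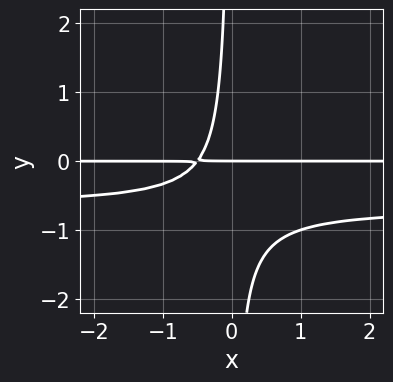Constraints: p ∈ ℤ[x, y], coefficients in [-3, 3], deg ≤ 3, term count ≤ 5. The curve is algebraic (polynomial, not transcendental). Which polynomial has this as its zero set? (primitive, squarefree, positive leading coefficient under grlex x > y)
3*x*y^2 + 2*x*y + y

(a) The degree is 3 — a generic line meets the curve in up to 3 points.
(b) Against the integer gridlines: the visible x-axis segment lies entirely on the curve; it meets the y-axis at y = 0 (among the integer gridlines).
(c) The integer polynomial consistent with all of this is the stated p.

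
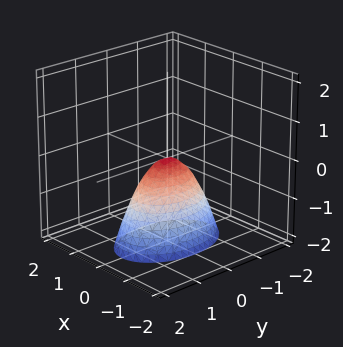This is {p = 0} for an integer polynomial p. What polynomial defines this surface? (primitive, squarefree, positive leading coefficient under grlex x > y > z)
2*x^2 + y^2 + z

First, deg p = 2.
Then, symmetries: the y ↦ −y reflection is a symmetry, so y appears only in even powers; it's symmetric under x → −x, forcing even powers of x.
Then, checking where it meets the axes: it meets the y-axis at y = 0 (among the integer gridlines); it meets the x-axis at x = 0 (among the integer gridlines); it crosses the z-axis at the gridline z = 0.
Finally, assembling these constraints gives the stated polynomial.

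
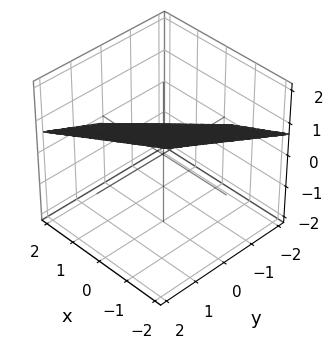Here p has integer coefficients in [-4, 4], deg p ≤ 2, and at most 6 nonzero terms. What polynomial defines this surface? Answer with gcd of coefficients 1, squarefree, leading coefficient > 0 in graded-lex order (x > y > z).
2*x - 2*y + 3*z - 2

(a) The degree is 1 — every cross-section is a straight line — this is a plane.
(b) Against the integer gridlines: it meets the y-axis at y = -1 (among the integer gridlines); one x-axis crossing is at x = 1.
(c) Solving for integer coefficients yields p as stated.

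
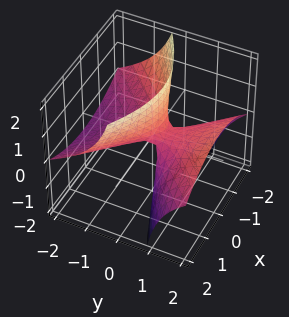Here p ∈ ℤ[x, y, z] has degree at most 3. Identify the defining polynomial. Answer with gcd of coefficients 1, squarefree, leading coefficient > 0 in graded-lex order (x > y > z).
(a) Degree: the shape is more complex than any degree-1 surface, so deg p = 2.
(b) Checking where it meets the axes: it crosses the z-axis at the gridline z = 0; it crosses the y-axis at the gridline y = 0; one x-axis crossing is at x = 0.
(c) Solving for integer coefficients yields p as stated.

x^2 - y^2 + 3*y*z - z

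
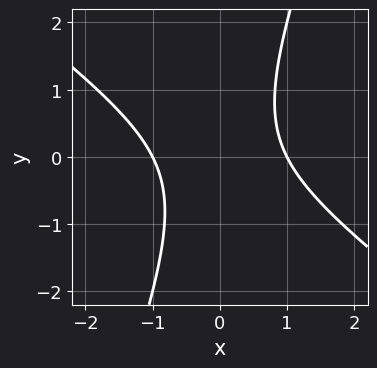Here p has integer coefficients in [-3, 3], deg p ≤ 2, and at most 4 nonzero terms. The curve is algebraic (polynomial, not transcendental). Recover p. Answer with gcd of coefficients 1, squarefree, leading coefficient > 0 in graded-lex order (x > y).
First, the degree is 2 — no degree-1 curve has this shape.
Next, from the visible intercepts: among the integer gridlines, it crosses the x-axis at x ∈ {-1, 1}; no y-intercept at any integer in the box.
Finally, matching integer coefficients to the picture gives p.

2*x^2 + 2*x*y - y^2 - 2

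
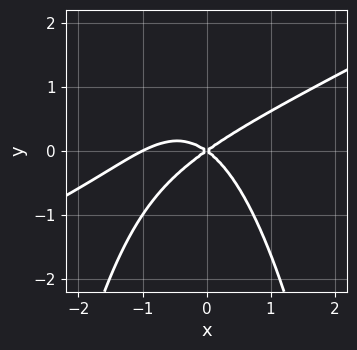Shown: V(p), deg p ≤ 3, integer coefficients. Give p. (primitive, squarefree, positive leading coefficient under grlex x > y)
Degree: no degree-2 curve has this shape, so deg p = 3.
Against the integer gridlines: among the integer gridlines, it crosses the x-axis at x ∈ {-1, 0}; it meets the y-axis at y = 0 (among the integer gridlines).
These observations pin down the coefficients.

x^3 - 2*x^2*y + x^2 - 2*y^2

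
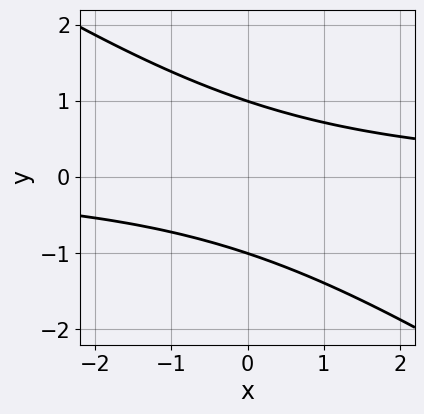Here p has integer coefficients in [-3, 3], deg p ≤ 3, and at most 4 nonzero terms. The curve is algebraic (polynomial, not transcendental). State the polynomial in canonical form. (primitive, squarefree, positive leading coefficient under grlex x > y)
2*x*y + 3*y^2 - 3

First, degree: the shape is more complex than any degree-1 curve, so deg p = 2.
Then, from the axis intercepts and sections: it misses every integer gridline on the x-axis; the y-axis gridline crossings are at y ∈ {-1, 1}.
Finally, together with the visible shape, these determine p as stated.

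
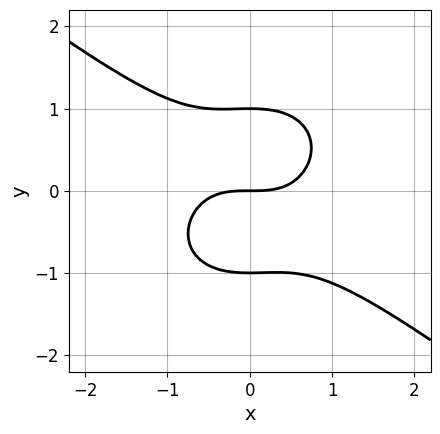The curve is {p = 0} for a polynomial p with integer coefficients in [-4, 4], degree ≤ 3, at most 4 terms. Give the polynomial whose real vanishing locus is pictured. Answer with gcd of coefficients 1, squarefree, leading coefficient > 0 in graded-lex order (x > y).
First, the degree is 3 — no degree-2 curve has this shape.
Then, observable constraints: the y-axis gridline crossings are at y ∈ {-1, 0, 1}; one x-axis crossing is at x = 0.
Finally, solving for integer coefficients yields p as stated.

2*x^3 + x^2*y + 3*y^3 - 3*y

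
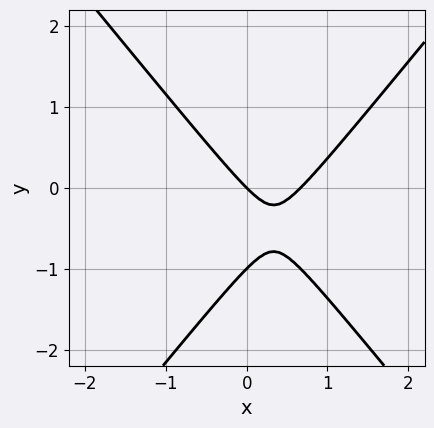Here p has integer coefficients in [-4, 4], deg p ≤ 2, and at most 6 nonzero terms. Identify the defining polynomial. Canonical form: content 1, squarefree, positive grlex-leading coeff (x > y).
1. Degree: no degree-1 curve has this shape, so deg p = 2.
2. Checking where it meets the axes: it meets the x-axis at x = 0 (among the integer gridlines); among the integer gridlines, it crosses the y-axis at y ∈ {-1, 0}.
3. Fitting integer coefficients to these (and the overall shape) gives p.

3*x^2 - 2*y^2 - 2*x - 2*y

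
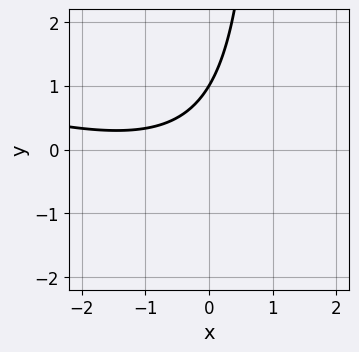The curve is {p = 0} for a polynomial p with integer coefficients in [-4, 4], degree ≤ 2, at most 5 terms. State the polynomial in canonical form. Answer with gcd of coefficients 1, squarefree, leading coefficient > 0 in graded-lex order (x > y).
deg p = 2. A generic line meets the curve in up to 2 points.
From the axis intercepts and sections: it crosses the y-axis at the gridline y = 1; it misses every integer gridline on the x-axis.
These observations pin down the coefficients.

x^2 + 3*x*y + 2*x - 3*y + 3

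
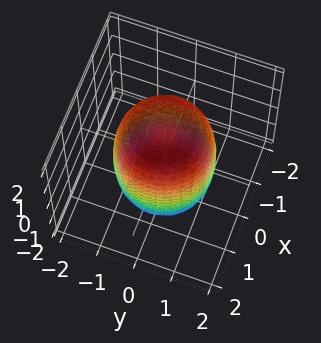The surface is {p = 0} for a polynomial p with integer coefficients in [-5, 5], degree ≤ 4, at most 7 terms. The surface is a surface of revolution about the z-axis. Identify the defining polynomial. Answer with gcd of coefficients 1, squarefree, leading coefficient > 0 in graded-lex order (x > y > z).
First, degree: the shape is more complex than any degree-3 surface, so deg p = 4.
Next, symmetry: the surface is invariant under rotation about z: p = q(x² + y², z).
Next, against the integer gridlines: a circular section at z = -1 has radius between 1 and 2.
Finally, solving for integer coefficients yields p as stated.

2*x^4 + 4*x^2*y^2 + 2*y^4 - 2*x^2 - 2*y^2 + z^2 - 2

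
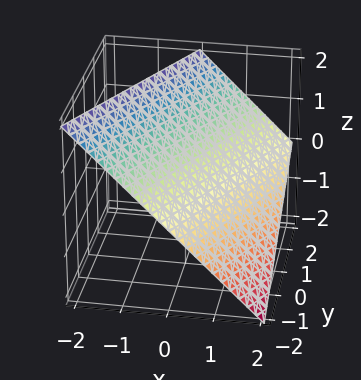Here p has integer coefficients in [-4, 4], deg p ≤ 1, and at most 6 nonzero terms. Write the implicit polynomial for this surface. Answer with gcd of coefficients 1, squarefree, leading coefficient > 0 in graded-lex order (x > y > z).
2*x - y + 2*z - 2

The degree is 1 — the surface is flat (a plane).
Against the integer gridlines: it crosses the y-axis at the gridline y = -2; it crosses the z-axis at the gridline z = 1; it meets the x-axis at x = 1 (among the integer gridlines).
The integer polynomial consistent with all of this is the stated p.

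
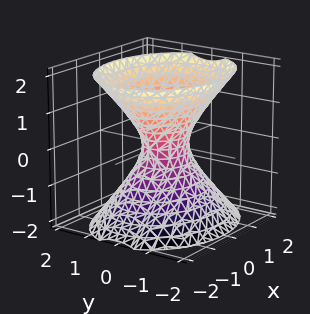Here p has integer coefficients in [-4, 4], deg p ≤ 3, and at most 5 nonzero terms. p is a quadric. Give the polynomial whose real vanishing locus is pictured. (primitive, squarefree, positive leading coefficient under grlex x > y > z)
The degree is 2 — an hourglass — one-sheet hyperboloid; a quadric.
Symmetries: the z ↦ −z reflection is a symmetry, so z appears only in even powers; mirror symmetry y ↦ −y ⇒ only even powers of y; the x ↦ −x reflection is a symmetry, so x appears only in even powers.
Observable constraints: no z-intercept at any integer in the box.
Fitting integer coefficients to these (and the overall shape) gives p.

2*x^2 + 3*y^2 - 2*z^2 - 1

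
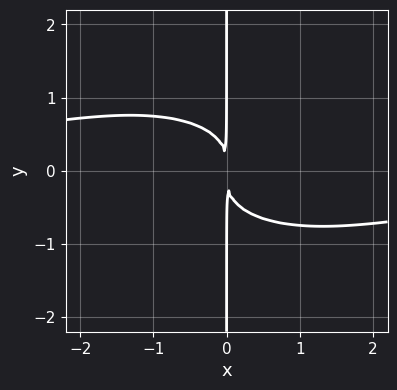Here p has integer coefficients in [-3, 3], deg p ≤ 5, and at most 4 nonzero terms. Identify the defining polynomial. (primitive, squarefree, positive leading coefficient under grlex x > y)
1. The degree is 4 — the shape is more complex than any degree-3 curve.
2. Reading off the gridlines: the visible y-axis segment lies entirely on the curve.
3. Fitting integer coefficients to these (and the overall shape) gives p.

x^3*y + 3*x*y^3 + 2*x^2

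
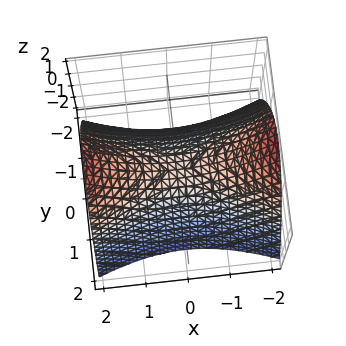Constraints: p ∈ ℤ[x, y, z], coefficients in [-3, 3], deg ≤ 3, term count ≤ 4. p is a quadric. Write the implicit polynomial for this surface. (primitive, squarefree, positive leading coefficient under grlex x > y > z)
x^2 - 3*y^2 - 3*z

1. Degree: a saddle surface; a quadric, so deg p = 2.
2. Symmetries: it's symmetric under x → −x, forcing even powers of x; it's symmetric under y → −y, forcing even powers of y.
3. Against the integer gridlines: one x-axis crossing is at x = 0; one y-axis crossing is at y = 0.
4. Matching integer coefficients to the picture gives p.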